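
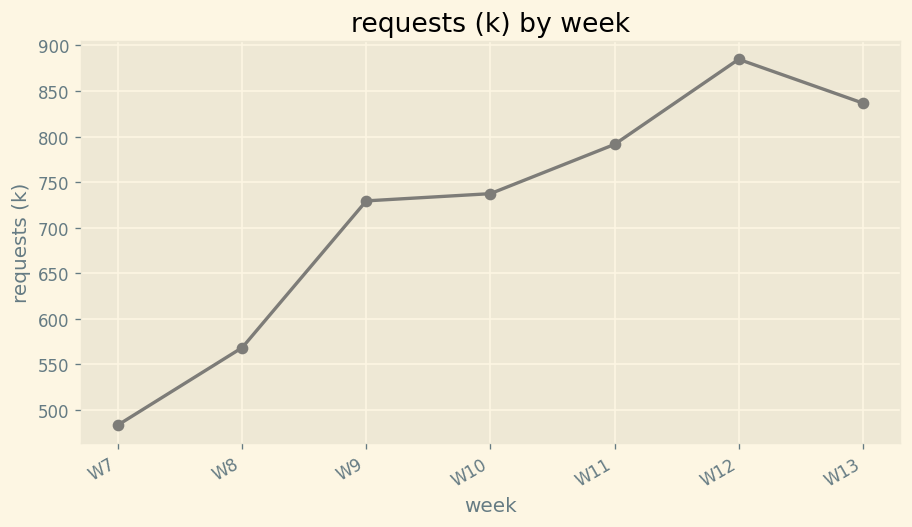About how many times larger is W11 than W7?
≈ 1.6×

W11 ≈ 800, W7 ≈ 500; 800/500 ≈ 1.6.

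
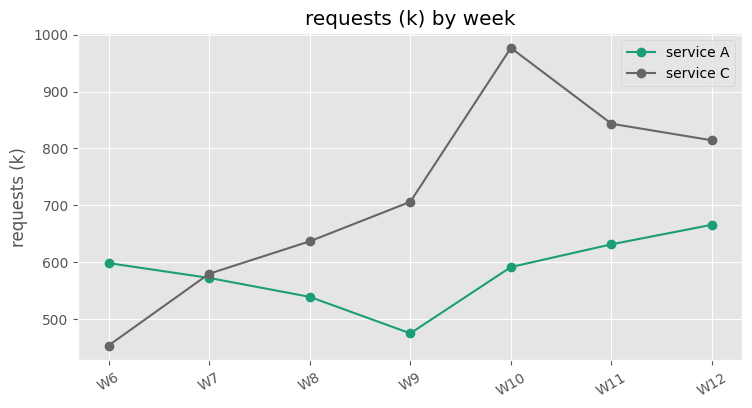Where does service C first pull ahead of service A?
W6: service C ≈ 450 vs service A ≈ 600 (not yet); W7: service C ≈ 600 vs service A ≈ 550 (first crossover).

W7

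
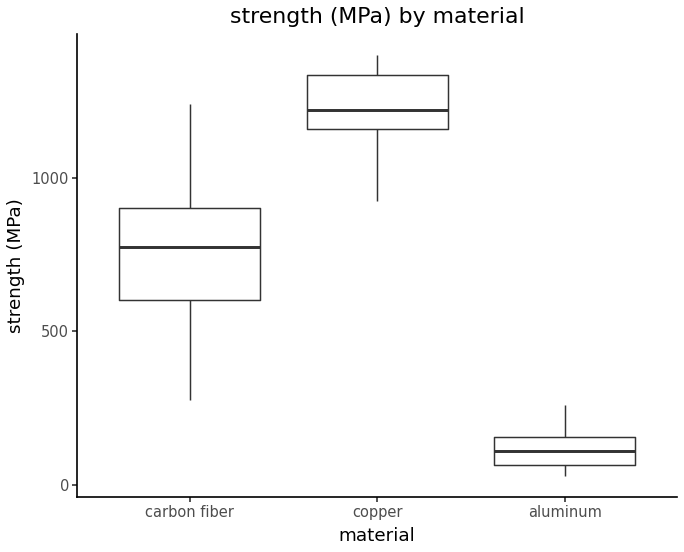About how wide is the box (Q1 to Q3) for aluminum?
Q3 ≈ 200, Q1 ≈ 100; IQR ≈ 100.

≈ 100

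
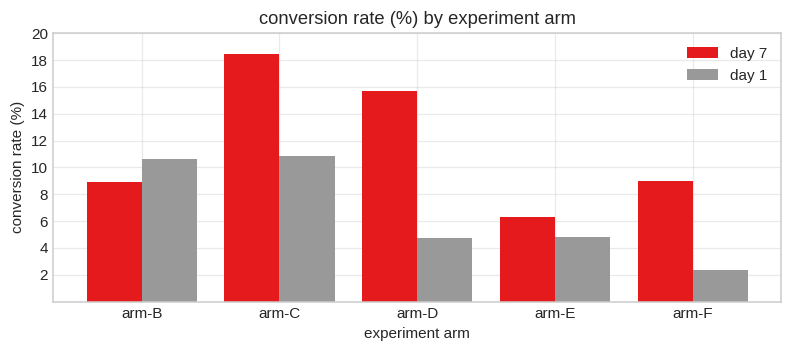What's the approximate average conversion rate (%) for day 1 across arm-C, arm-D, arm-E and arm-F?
(10 + 4 + 4 + 2) / 4 ≈ 5.

≈ 5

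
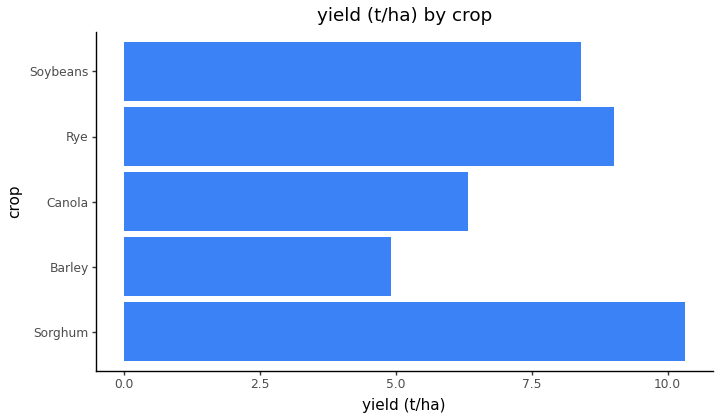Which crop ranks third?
Soybeans

Top 4: Sorghum ≈ 10, Rye ≈ 9, Soybeans ≈ 8, Canola ≈ 6.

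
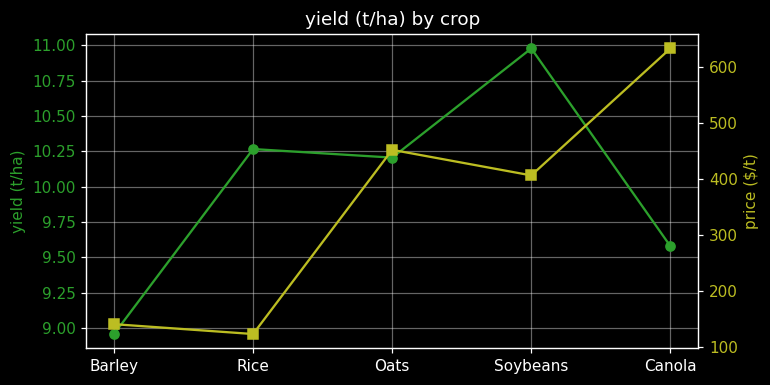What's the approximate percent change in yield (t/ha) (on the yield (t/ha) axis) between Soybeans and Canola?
≈ -12.7%

Soybeans ≈ 11.0, Canola ≈ 9.6; (9.6 − 11.0) / 11.0 ≈ -12.7%.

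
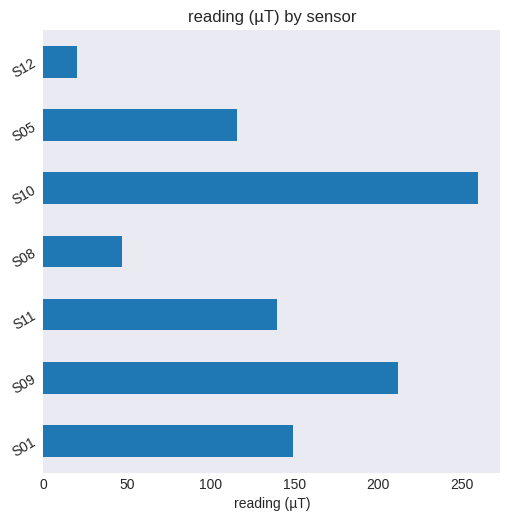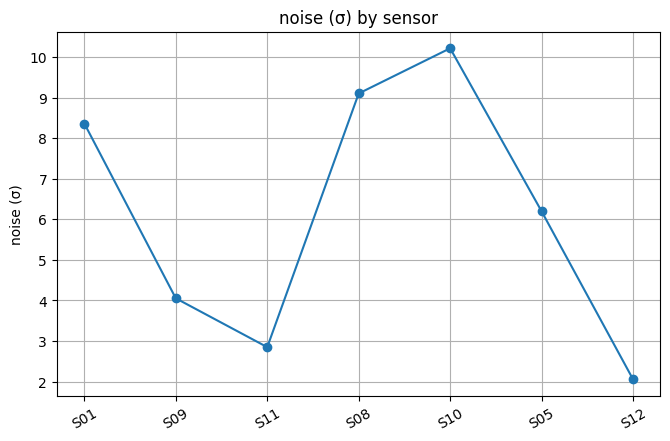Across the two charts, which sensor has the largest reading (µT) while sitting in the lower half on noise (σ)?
Chart 2 median noise (σ) ≈ 6; below-median sensors: S09, S11, S12. Among those, S09 has the highest reading (µT) (≈ 200).

S09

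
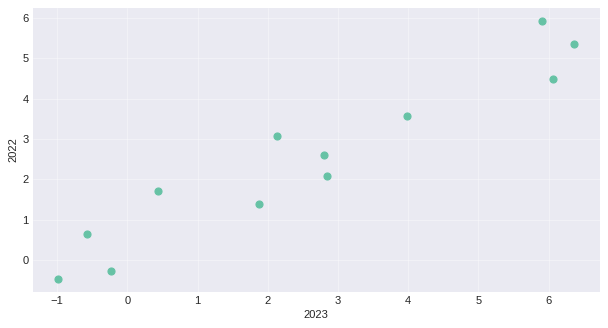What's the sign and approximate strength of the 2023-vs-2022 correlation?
positive, strong

Points are positively correlated; strong (|r| ≈ 1.0).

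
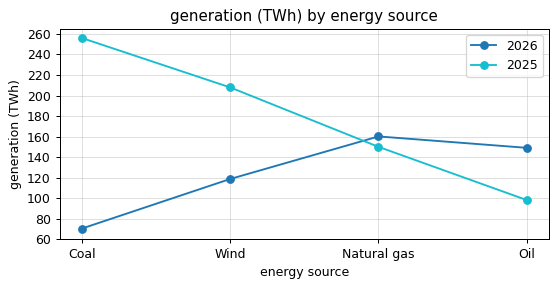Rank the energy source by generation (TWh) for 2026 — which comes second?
Top 3 for 2026: Natural gas ≈ 160, Oil ≈ 140, Wind ≈ 120.

Oil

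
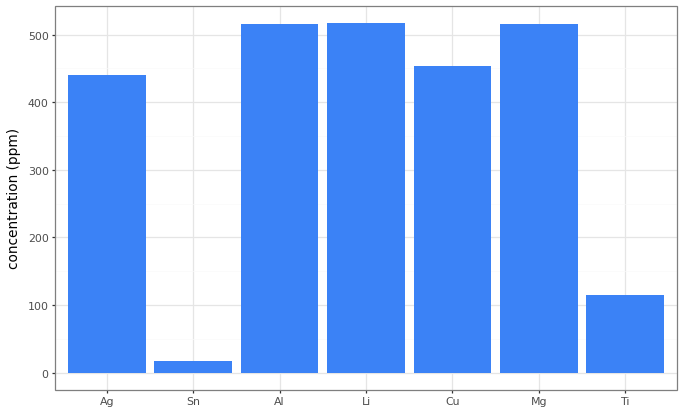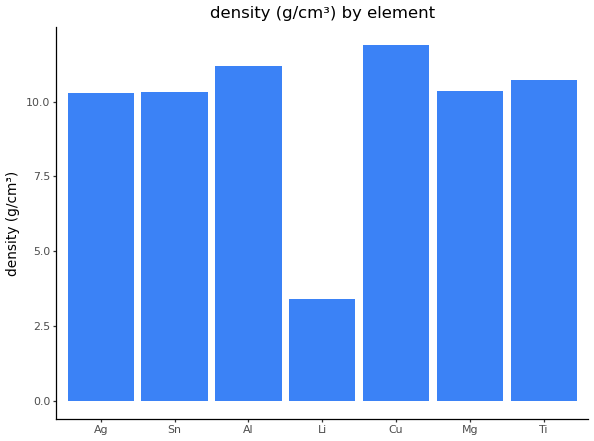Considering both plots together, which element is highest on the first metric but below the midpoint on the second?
Chart 2 median density (g/cm³) ≈ 10; below-median elements: Ag, Sn, Li. Among those, Li has the highest concentration (ppm) (≈ 500).

Li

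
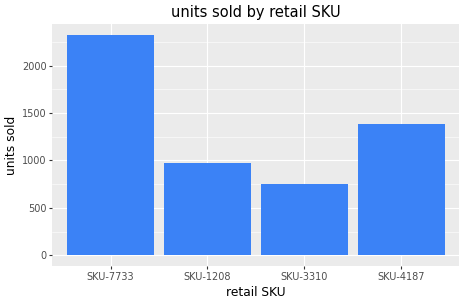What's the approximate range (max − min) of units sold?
≈ 1600

Max SKU-7733 ≈ 2400, min SKU-3310 ≈ 800; range ≈ 1600.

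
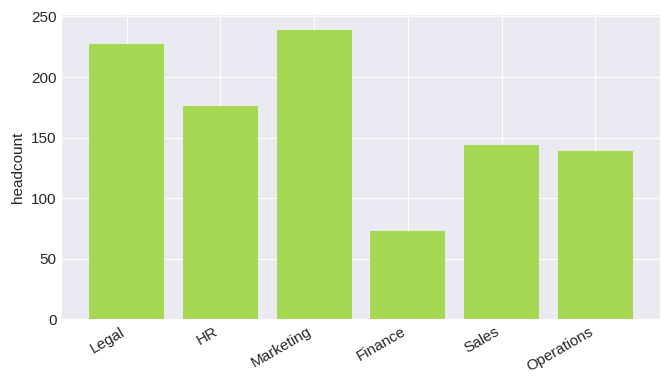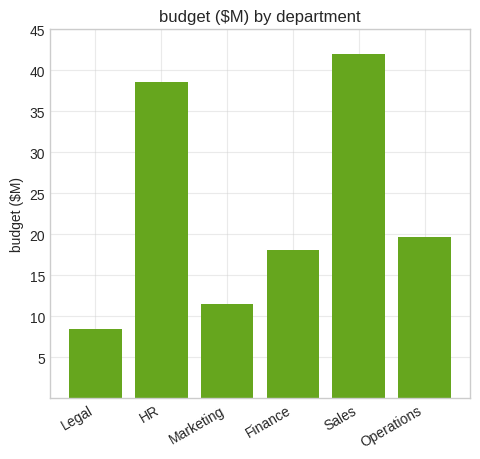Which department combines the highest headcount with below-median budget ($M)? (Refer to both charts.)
Marketing

Chart 2 median budget ($M) ≈ 20; below-median departments: Legal, Marketing, Finance. Among those, Marketing has the highest headcount (≈ 250).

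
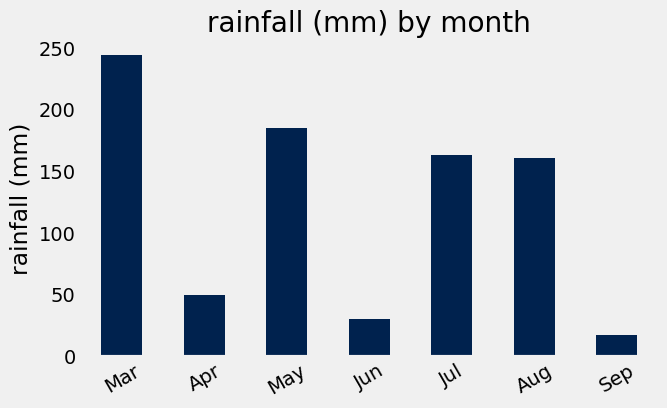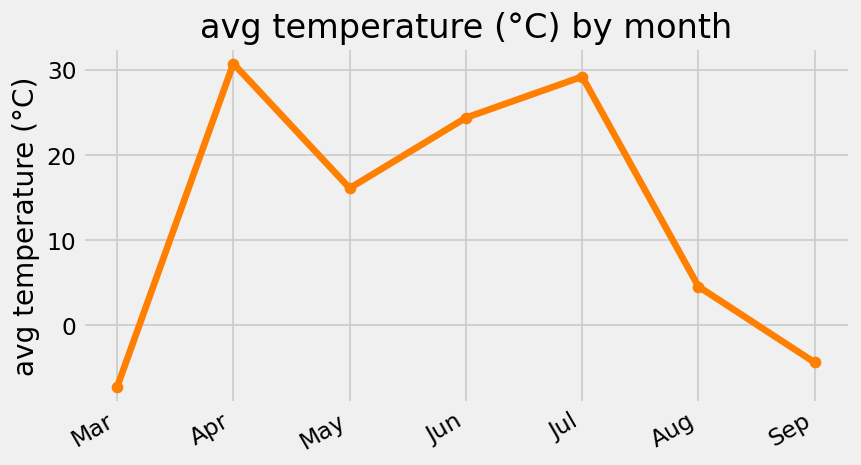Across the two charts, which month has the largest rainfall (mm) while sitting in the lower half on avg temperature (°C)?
Chart 2 median avg temperature (°C) ≈ 15; below-median months: Mar, Aug, Sep. Among those, Mar has the highest rainfall (mm) (≈ 250).

Mar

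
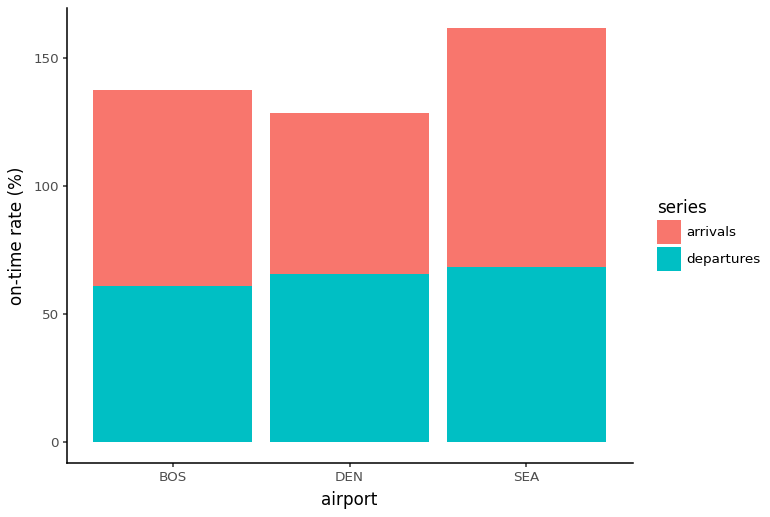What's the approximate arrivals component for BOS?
arrivals top ≈ 140, bottom ≈ 60; segment ≈ 80.

≈ 80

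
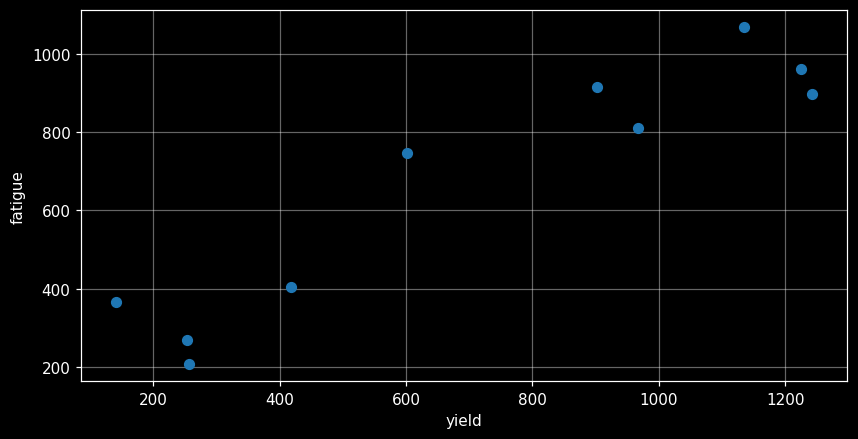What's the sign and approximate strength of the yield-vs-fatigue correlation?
positive, strong

Points are positively correlated; strong (|r| ≈ 0.9).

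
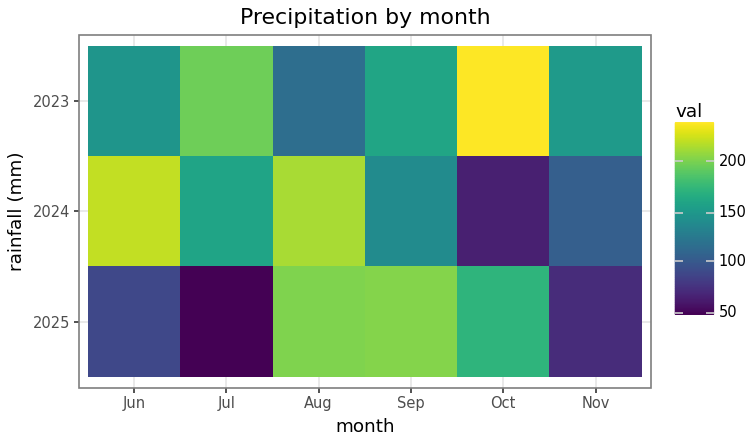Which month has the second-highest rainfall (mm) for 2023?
Top 3 for 2023: Oct ≈ 240, Jul ≈ 200, Sep ≈ 160.

Jul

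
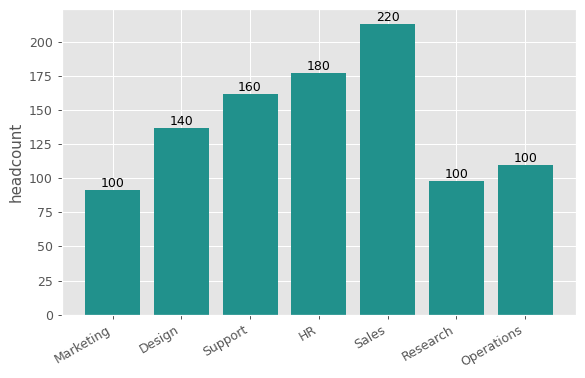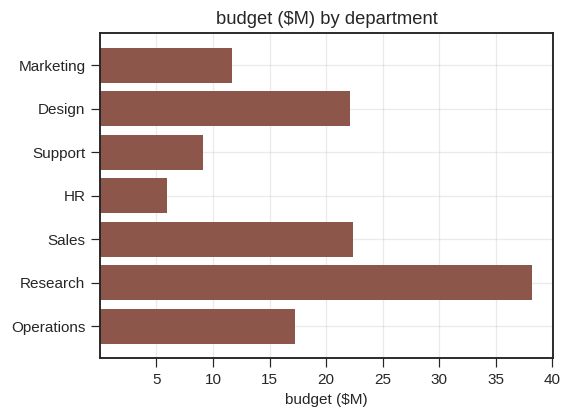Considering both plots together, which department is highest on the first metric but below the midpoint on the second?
Chart 2 median budget ($M) ≈ 15; below-median departments: Marketing, Support, HR. Among those, HR has the highest headcount (≈ 180).

HR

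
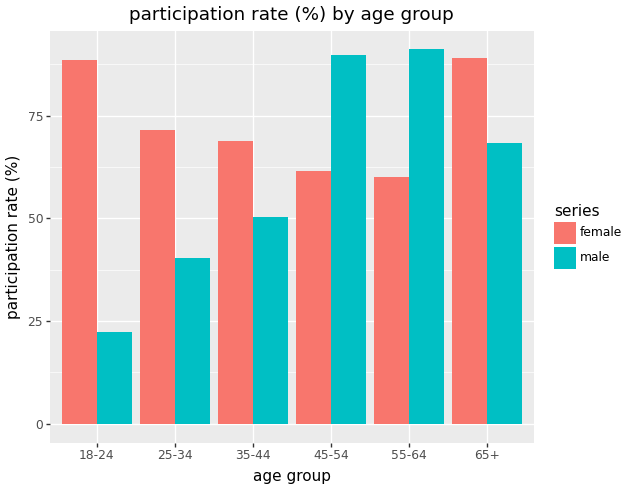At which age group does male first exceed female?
45-54

35-44: male ≈ 50 vs female ≈ 70 (not yet); 45-54: male ≈ 90 vs female ≈ 60 (first crossover).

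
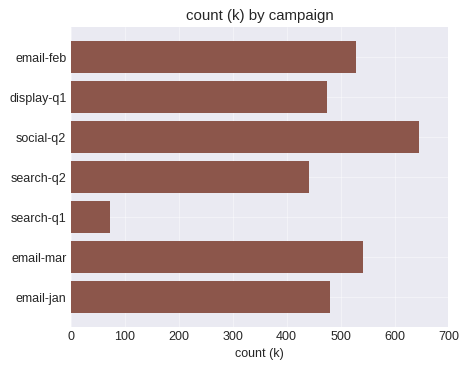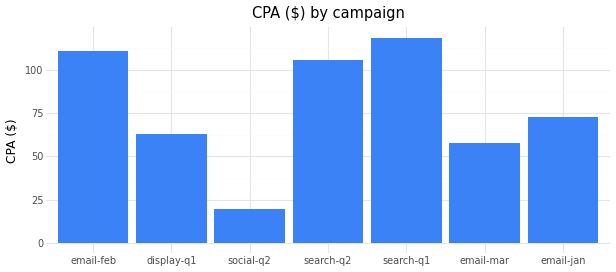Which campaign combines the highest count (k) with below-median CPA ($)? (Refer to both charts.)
social-q2

Chart 2 median CPA ($) ≈ 80; below-median campaigns: display-q1, social-q2, email-mar. Among those, social-q2 has the highest count (k) (≈ 600).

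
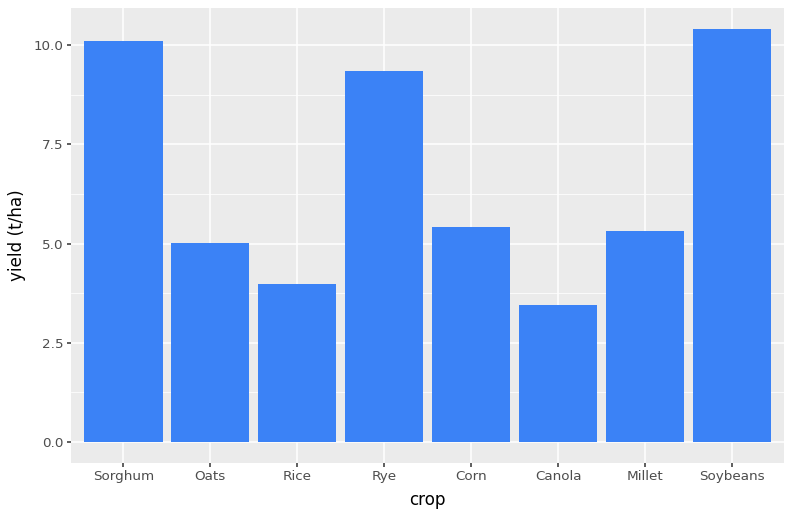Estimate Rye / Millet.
Rye ≈ 9, Millet ≈ 5; 9/5 ≈ 1.8.

≈ 1.8×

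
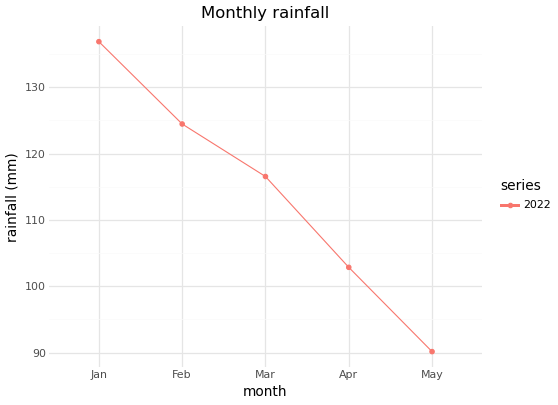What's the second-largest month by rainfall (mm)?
Feb

Top 3: Jan ≈ 135, Feb ≈ 125, Mar ≈ 115.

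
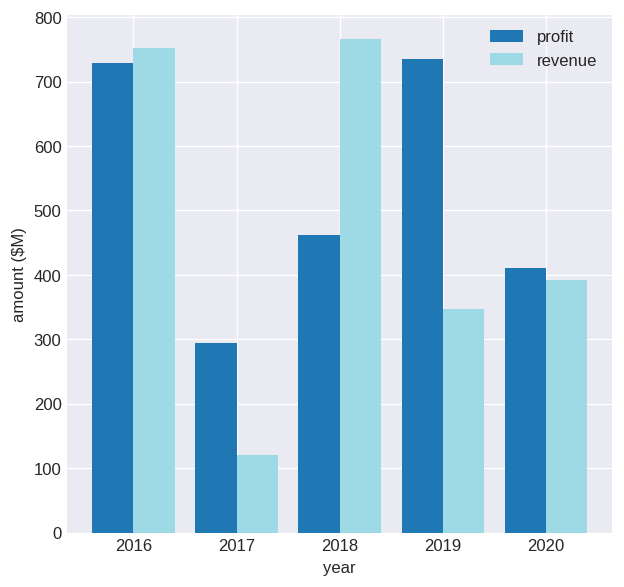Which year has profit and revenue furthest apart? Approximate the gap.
2019, ≈ 400 $M

2019: profit ≈ 700, revenue ≈ 300 → gap ≈ 400. Next-largest (2018) is only ≈ 300.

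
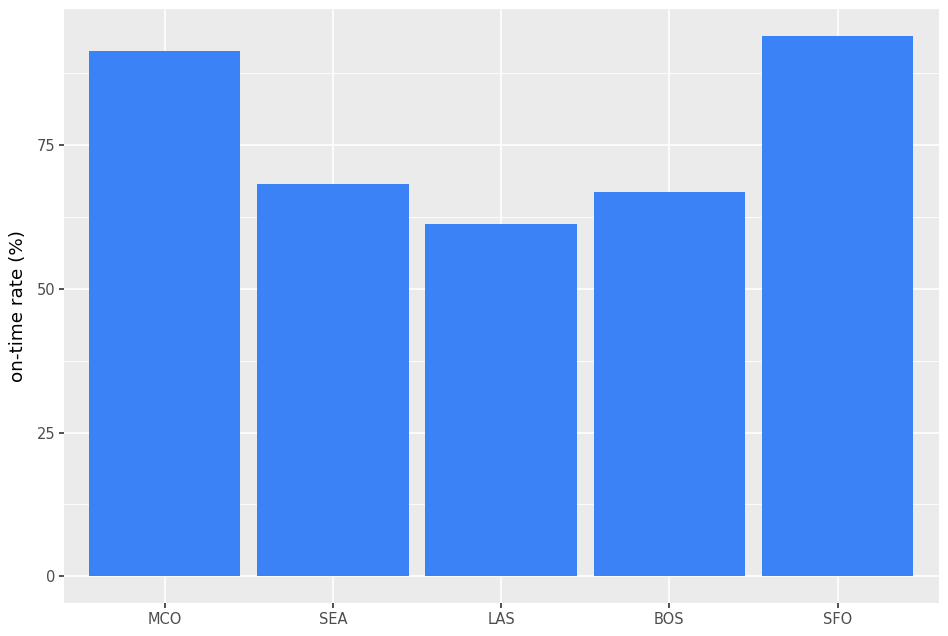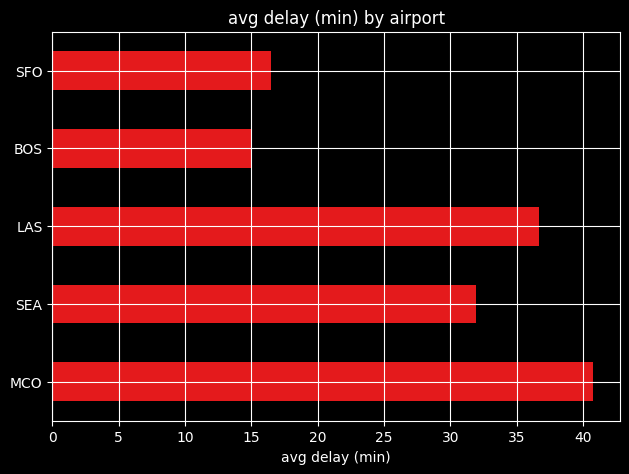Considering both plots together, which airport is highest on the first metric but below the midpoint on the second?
SFO

Chart 2 median avg delay (min) ≈ 30; below-median airports: BOS, SFO. Among those, SFO has the highest on-time rate (%) (≈ 90).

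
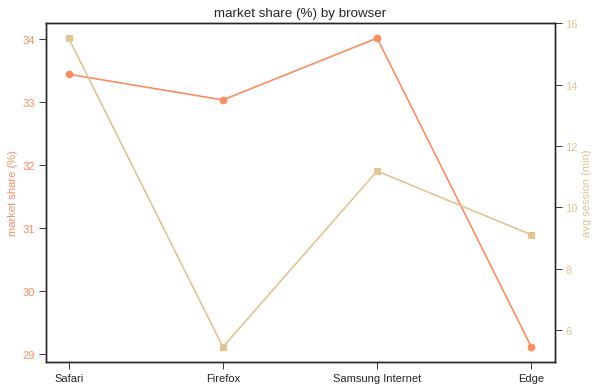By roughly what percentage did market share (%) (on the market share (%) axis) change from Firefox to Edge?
≈ -12.1%

Firefox ≈ 33.0, Edge ≈ 29.0; (29.0 − 33.0) / 33.0 ≈ -12.1%.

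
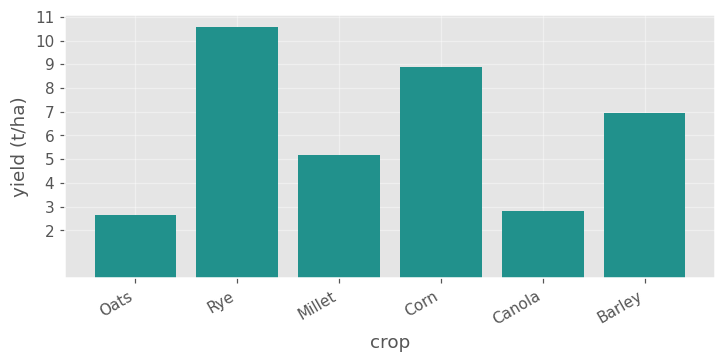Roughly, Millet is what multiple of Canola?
≈ 1.67×

Millet ≈ 5, Canola ≈ 3; 5/3 ≈ 1.67.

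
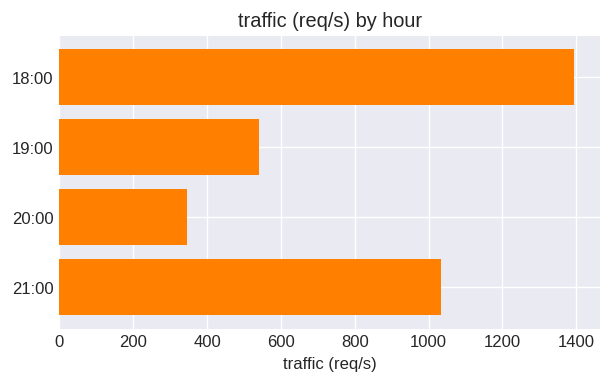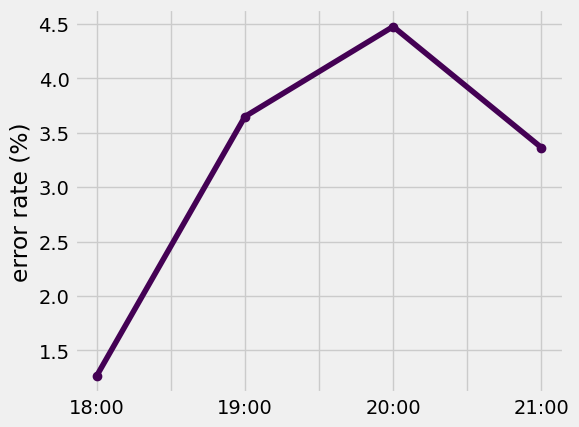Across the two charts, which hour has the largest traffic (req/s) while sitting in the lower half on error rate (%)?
Chart 2 median error rate (%) ≈ 3.5; below-median hours: 18:00, 21:00. Among those, 18:00 has the highest traffic (req/s) (≈ 1400).

18:00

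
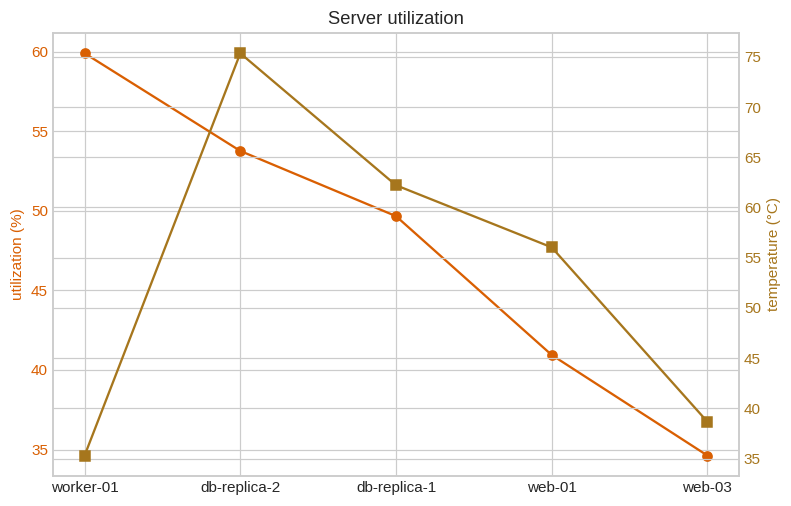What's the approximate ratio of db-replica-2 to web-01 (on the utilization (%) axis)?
db-replica-2 ≈ 55, web-01 ≈ 40; 55/40 ≈ 1.38.

≈ 1.38×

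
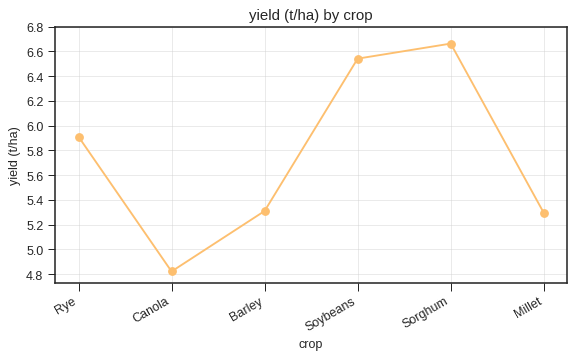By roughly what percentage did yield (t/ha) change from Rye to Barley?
≈ -10%

Rye ≈ 6.0, Barley ≈ 5.4; (5.4 − 6.0) / 6.0 ≈ -10%.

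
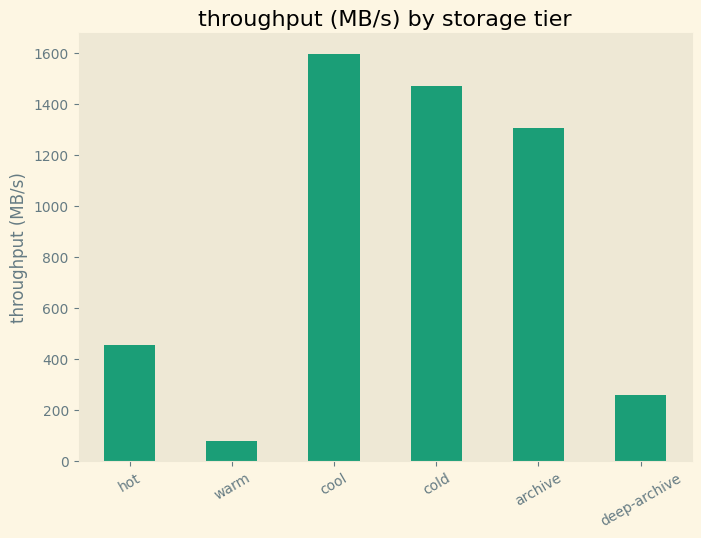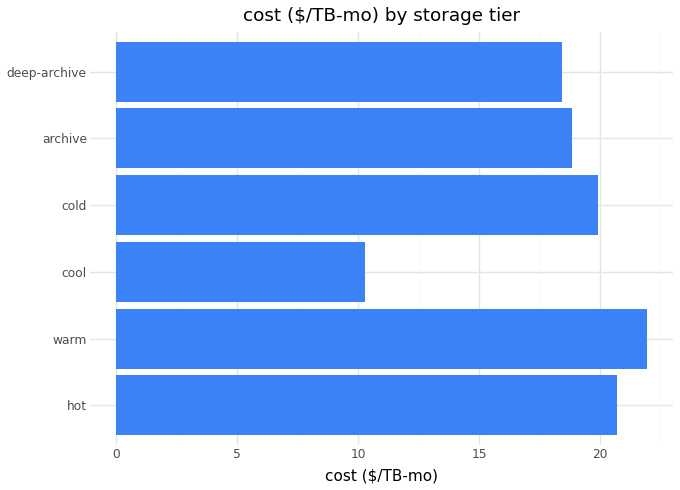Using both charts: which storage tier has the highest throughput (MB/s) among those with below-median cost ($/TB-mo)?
Chart 2 median cost ($/TB-mo) ≈ 20; below-median storage tiers: cool, archive, deep-archive. Among those, cool has the highest throughput (MB/s) (≈ 1600).

cool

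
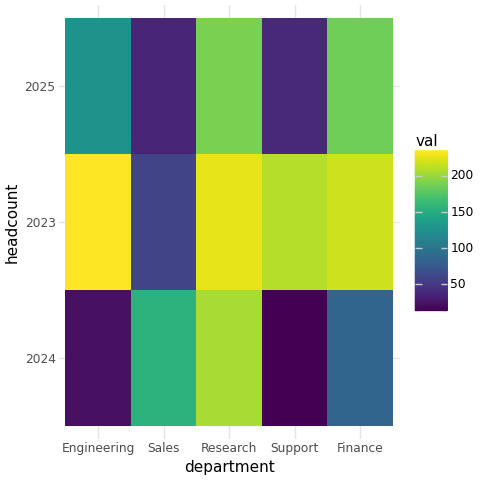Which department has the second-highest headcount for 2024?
Top 3 for 2024: Research ≈ 200, Sales ≈ 160, Finance ≈ 80.

Sales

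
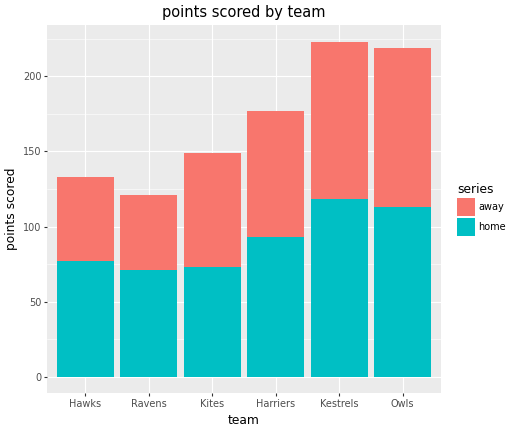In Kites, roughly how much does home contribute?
≈ 80

home top ≈ 80, bottom ≈ 0; segment ≈ 80.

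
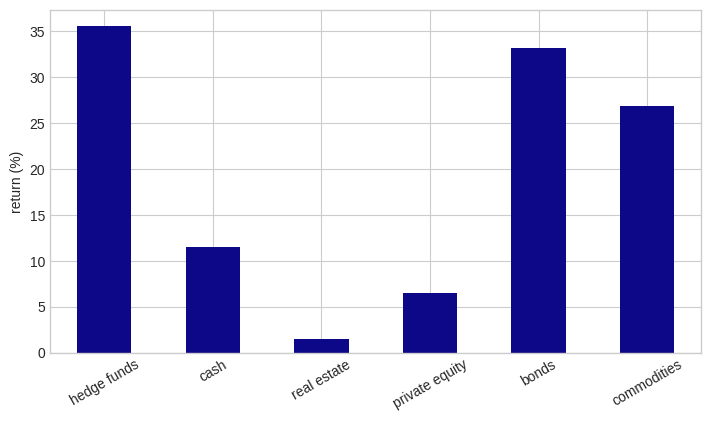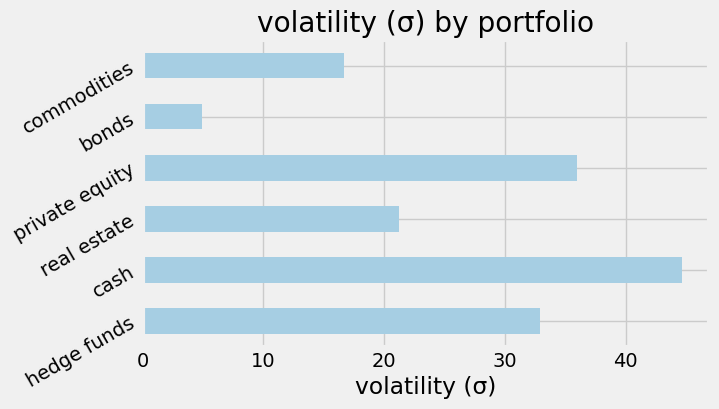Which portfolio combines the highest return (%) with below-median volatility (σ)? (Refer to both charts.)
bonds

Chart 2 median volatility (σ) ≈ 25; below-median portfolios: real estate, bonds, commodities. Among those, bonds has the highest return (%) (≈ 35).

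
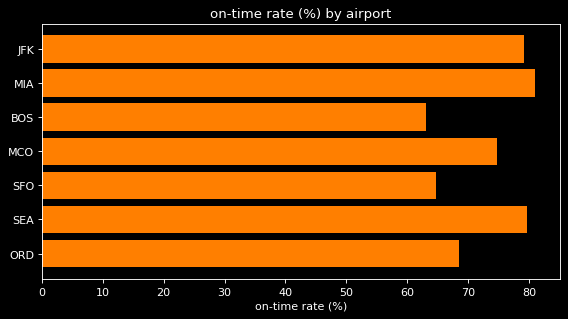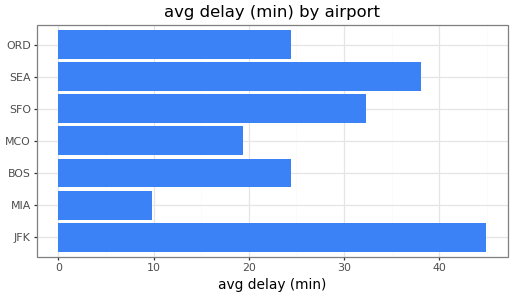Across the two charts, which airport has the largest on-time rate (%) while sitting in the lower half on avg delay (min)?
Chart 2 median avg delay (min) ≈ 25; below-median airports: MIA, BOS, MCO. Among those, MIA has the highest on-time rate (%) (≈ 80).

MIA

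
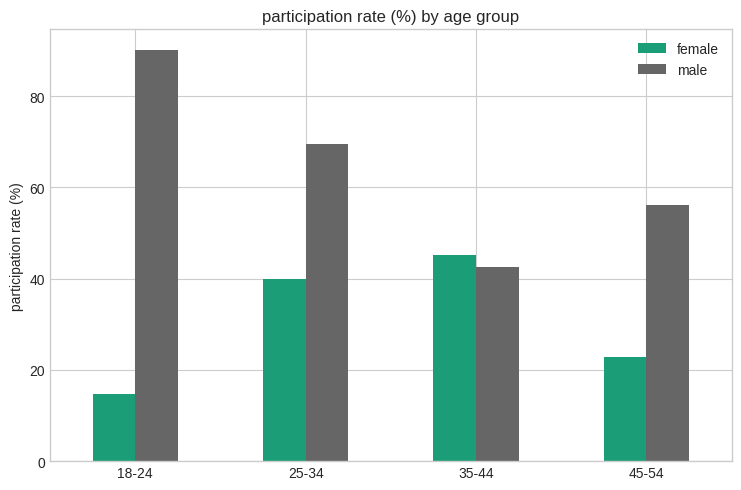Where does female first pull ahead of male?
35-44

25-34: female ≈ 40 vs male ≈ 70 (not yet); 35-44: female ≈ 50 vs male ≈ 40 (first crossover).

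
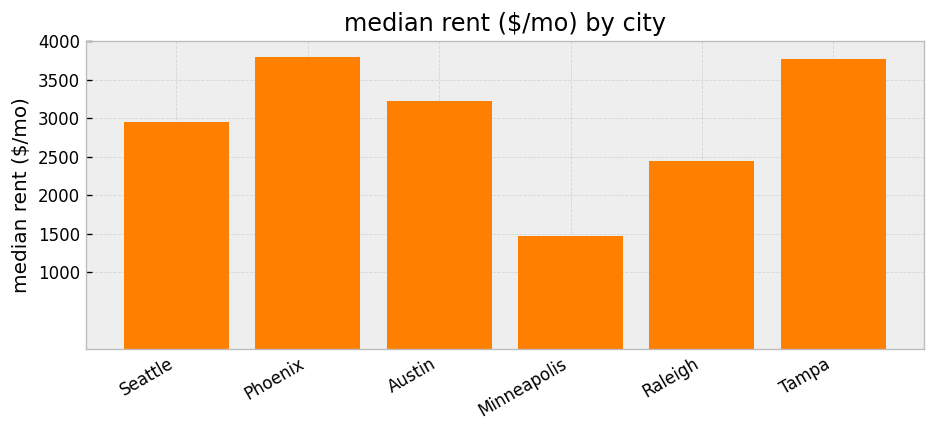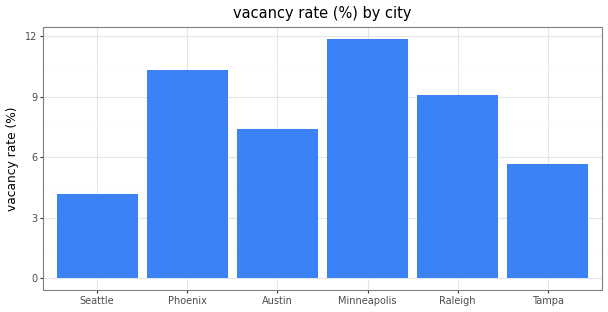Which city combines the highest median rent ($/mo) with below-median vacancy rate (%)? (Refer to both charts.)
Tampa

Chart 2 median vacancy rate (%) ≈ 8; below-median cities: Seattle, Austin, Tampa. Among those, Tampa has the highest median rent ($/mo) (≈ 4000).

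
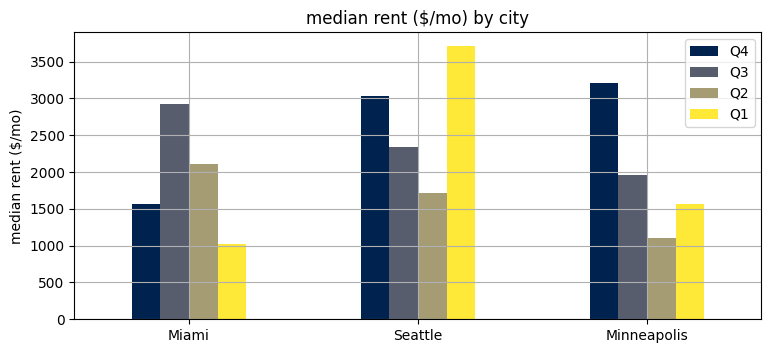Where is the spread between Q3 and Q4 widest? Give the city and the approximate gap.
Miami, ≈ 1500 $/mo

Miami: Q3 ≈ 3000, Q4 ≈ 1500 → gap ≈ 1500. Next-largest (Minneapolis) is only ≈ 1000.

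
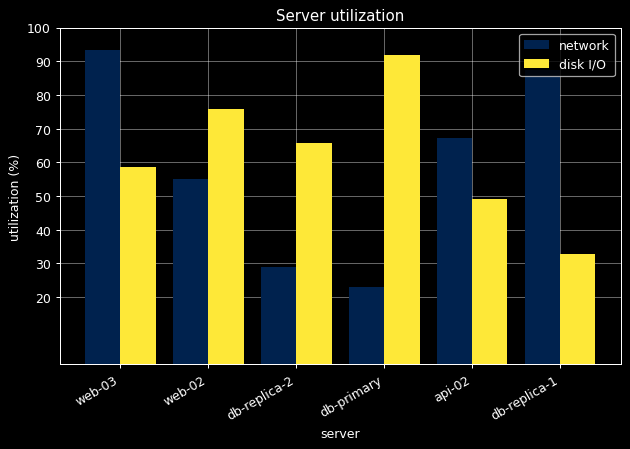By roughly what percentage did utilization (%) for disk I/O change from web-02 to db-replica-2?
≈ -12.5%

web-02 ≈ 80, db-replica-2 ≈ 70; (70 − 80) / 80 ≈ -12.5%.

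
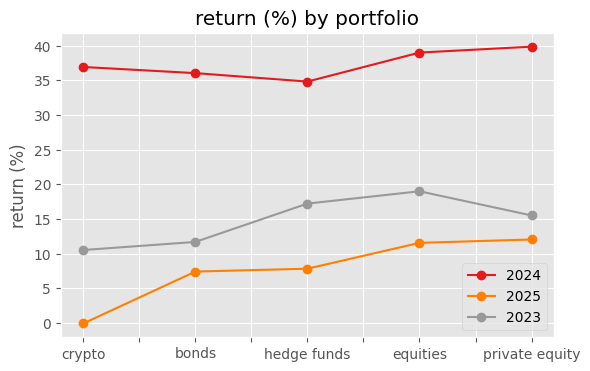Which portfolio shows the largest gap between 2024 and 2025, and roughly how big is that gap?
crypto: 2024 ≈ 35, 2025 ≈ 0 → gap ≈ 35. Next-largest (bonds) is only ≈ 30.

crypto, ≈ 35 %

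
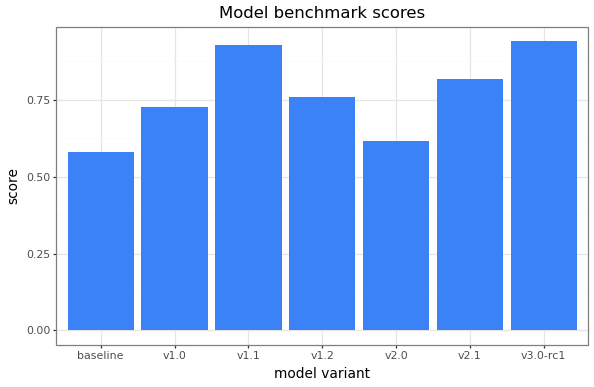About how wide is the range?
Max v3.0-rc1 ≈ 0.9, min baseline ≈ 0.6; range ≈ 0.3.

≈ 0.3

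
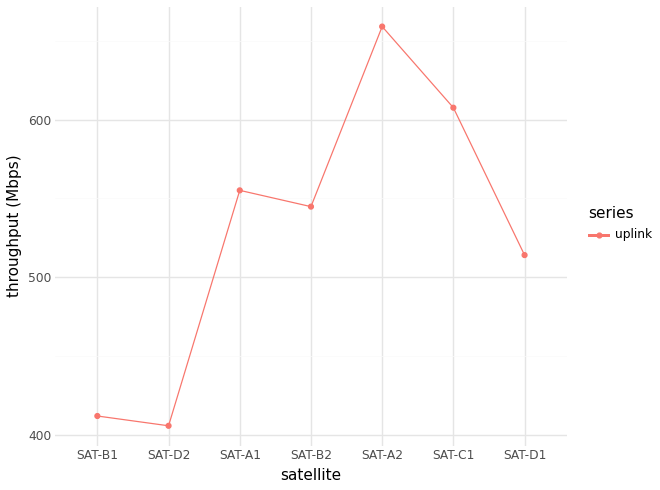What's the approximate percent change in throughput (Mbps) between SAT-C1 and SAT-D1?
SAT-C1 ≈ 600, SAT-D1 ≈ 525; (525 − 600) / 600 ≈ -12.5%.

≈ -12.5%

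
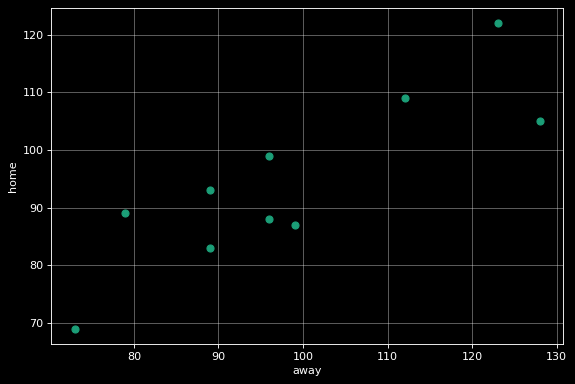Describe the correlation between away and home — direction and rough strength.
Points are positively correlated; strong (|r| ≈ 0.9).

positive, strong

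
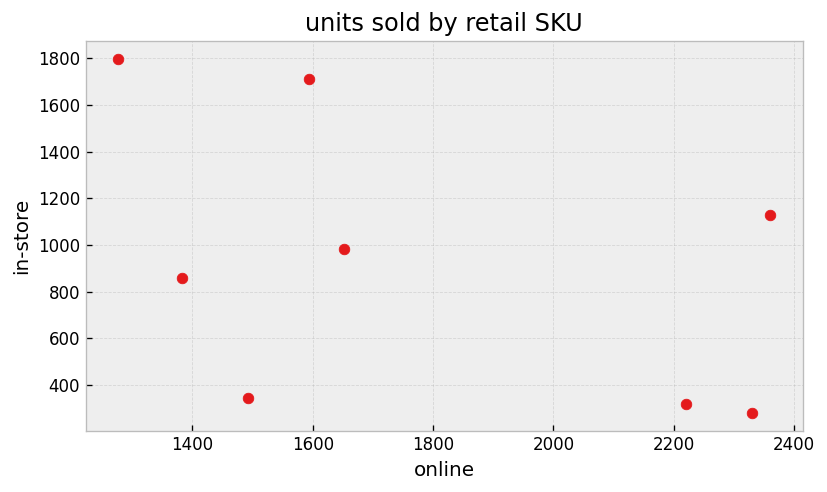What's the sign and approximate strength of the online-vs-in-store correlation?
negative, moderate

Points are negatively correlated; moderate (|r| ≈ 0.5).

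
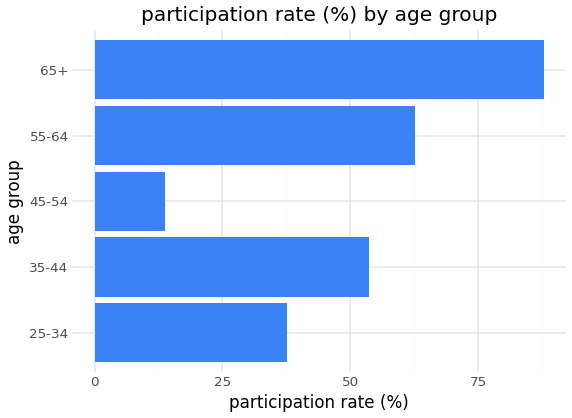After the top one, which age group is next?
55-64

Top 3: 65+ ≈ 90, 55-64 ≈ 60, 35-44 ≈ 50.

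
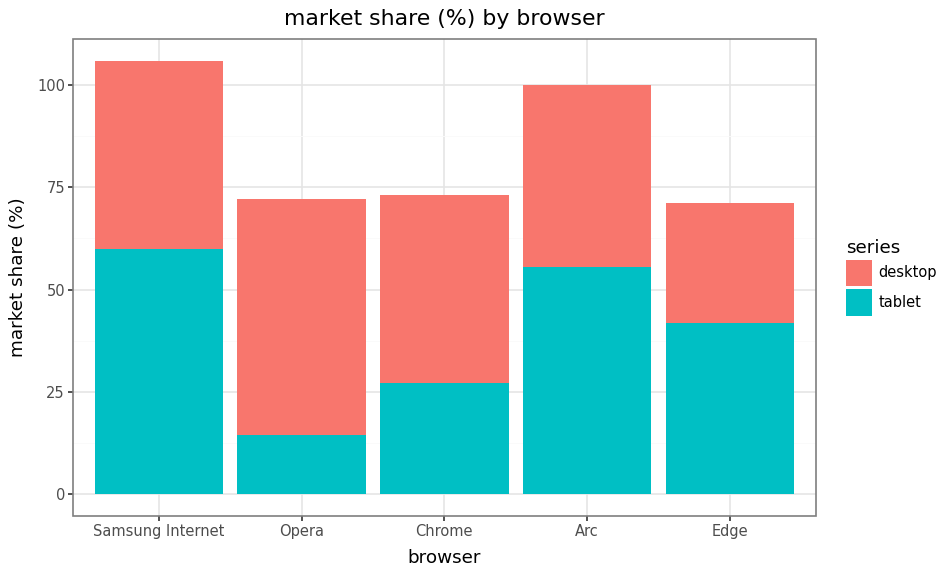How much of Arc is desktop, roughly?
≈ 40

desktop top ≈ 100, bottom ≈ 60; segment ≈ 40.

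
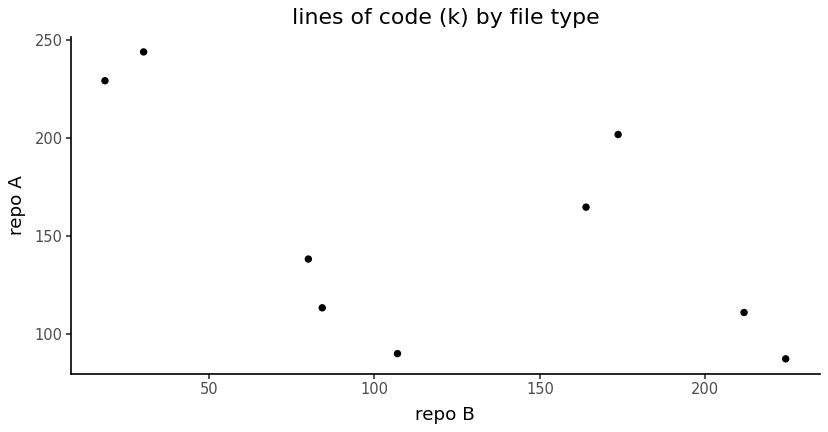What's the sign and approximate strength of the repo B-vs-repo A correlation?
negative, moderate

Points are negatively correlated; moderate (|r| ≈ 0.6).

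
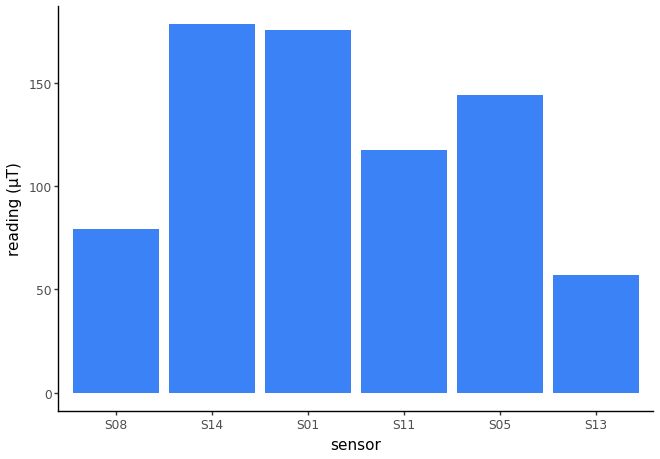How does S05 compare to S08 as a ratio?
S05 ≈ 140, S08 ≈ 80; 140/80 ≈ 1.75.

≈ 1.75×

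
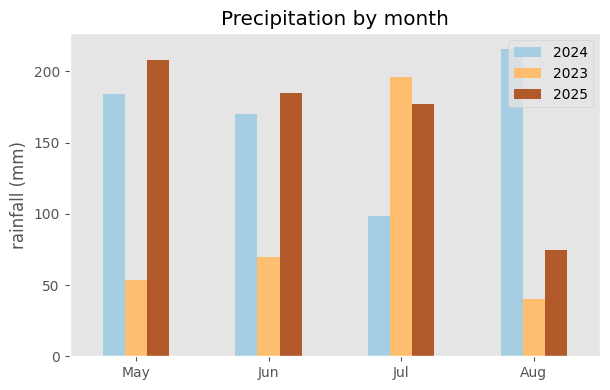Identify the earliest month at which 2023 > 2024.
Jun: 2023 ≈ 60 vs 2024 ≈ 180 (not yet); Jul: 2023 ≈ 200 vs 2024 ≈ 100 (first crossover).

Jul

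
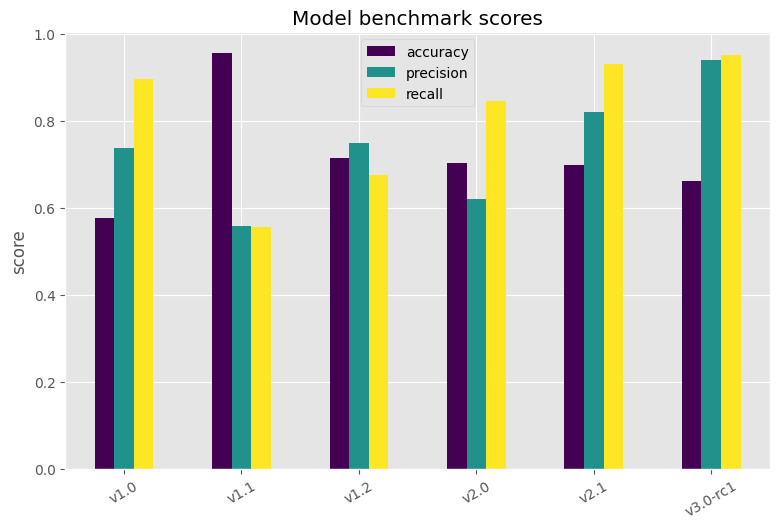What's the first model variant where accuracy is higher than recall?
v1.1

v1.0: accuracy ≈ 0.6 vs recall ≈ 0.9 (not yet); v1.1: accuracy ≈ 1.0 vs recall ≈ 0.6 (first crossover).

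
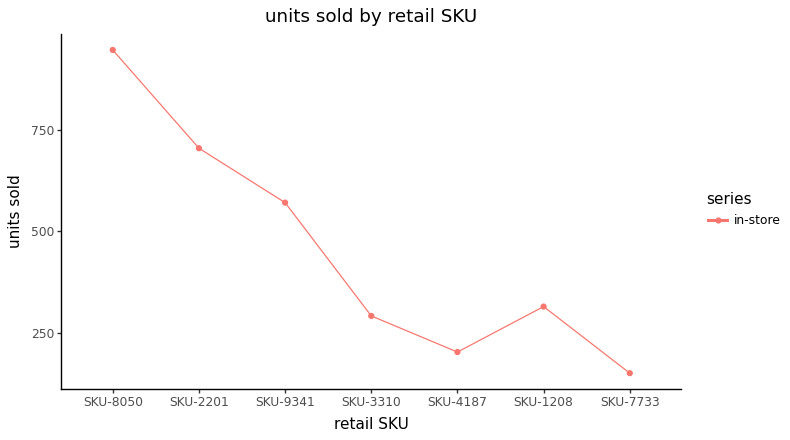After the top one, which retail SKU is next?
SKU-2201

Top 3: SKU-8050 ≈ 900, SKU-2201 ≈ 700, SKU-9341 ≈ 600.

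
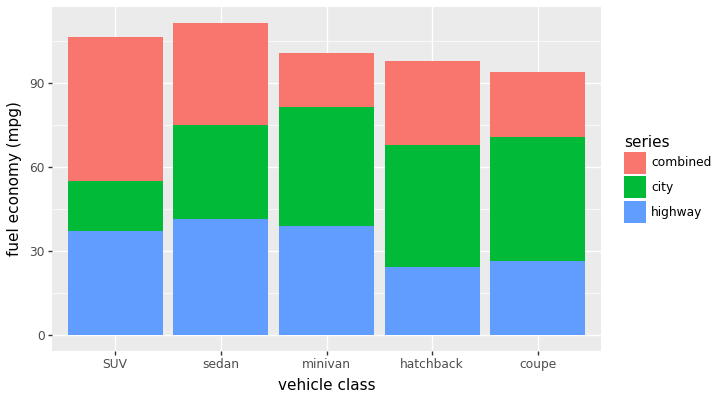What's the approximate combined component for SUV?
≈ 50

combined top ≈ 110, bottom ≈ 60; segment ≈ 50.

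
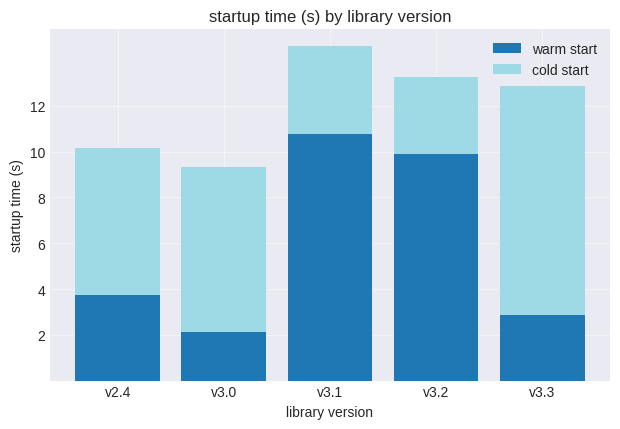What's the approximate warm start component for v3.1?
≈ 10

warm start top ≈ 10, bottom ≈ 0; segment ≈ 10.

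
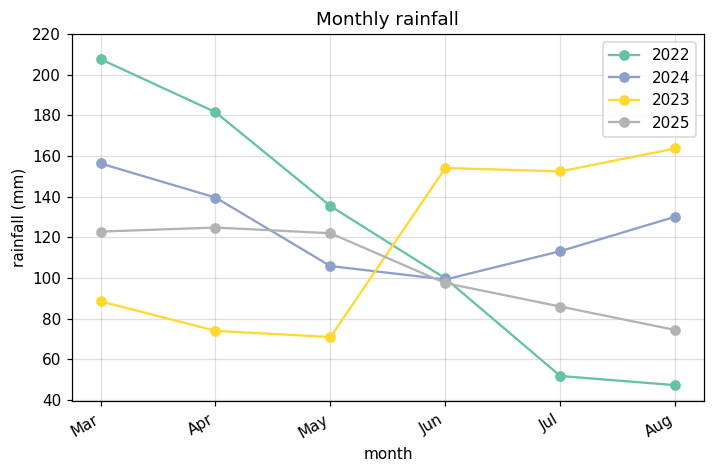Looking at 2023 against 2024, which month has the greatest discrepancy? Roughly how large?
Mar: 2023 ≈ 80, 2024 ≈ 160 → gap ≈ 80. Next-largest (Apr) is only ≈ 60.

Mar, ≈ 80 mm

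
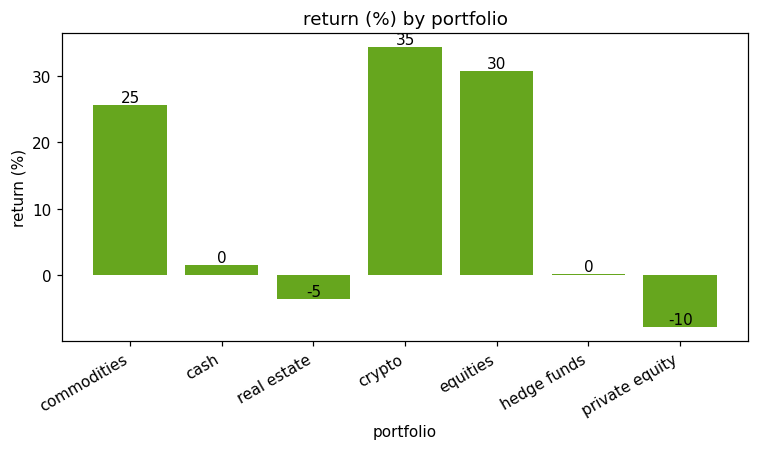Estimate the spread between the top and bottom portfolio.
Max crypto ≈ 35, min private equity ≈ -10; range ≈ 45.

≈ 45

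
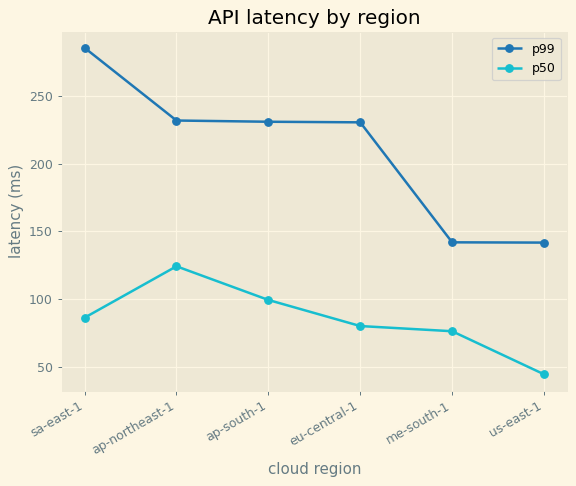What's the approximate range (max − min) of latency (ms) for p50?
Max ap-northeast-1 ≈ 125, min us-east-1 ≈ 50; range ≈ 75.

≈ 75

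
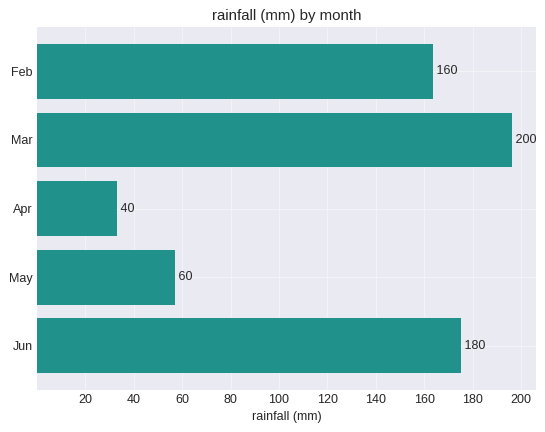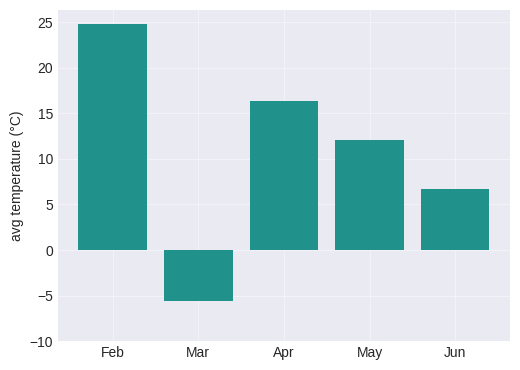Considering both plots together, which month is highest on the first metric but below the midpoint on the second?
Chart 2 median avg temperature (°C) ≈ 10; below-median months: Mar, Jun. Among those, Mar has the highest rainfall (mm) (≈ 200).

Mar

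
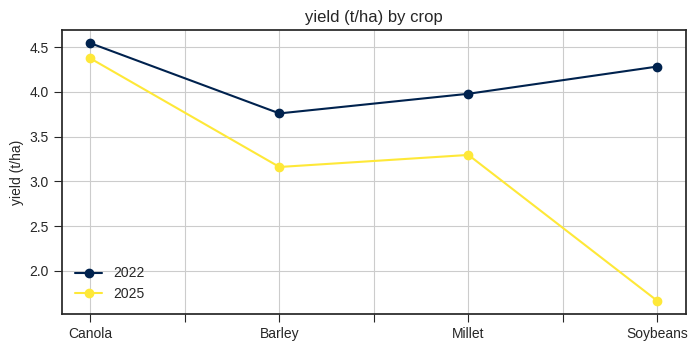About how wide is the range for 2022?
Max Canola ≈ 4.5, min Barley ≈ 4.0; range ≈ 0.5.

≈ 0.5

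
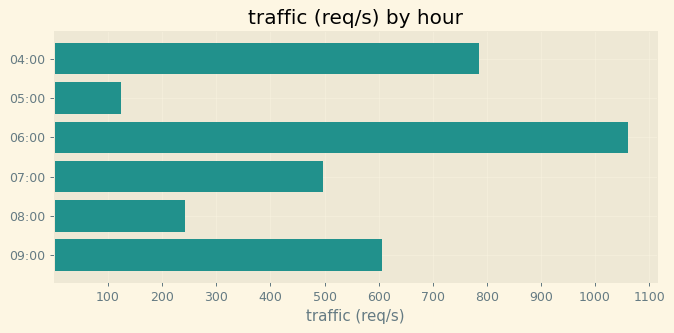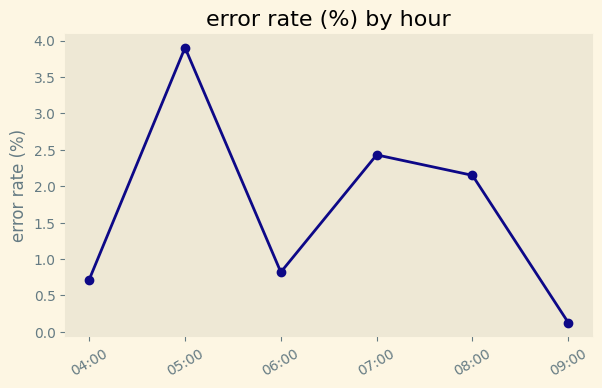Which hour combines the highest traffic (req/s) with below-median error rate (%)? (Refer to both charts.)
Chart 2 median error rate (%) ≈ 1.5; below-median hours: 04:00, 06:00, 09:00. Among those, 06:00 has the highest traffic (req/s) (≈ 1100).

06:00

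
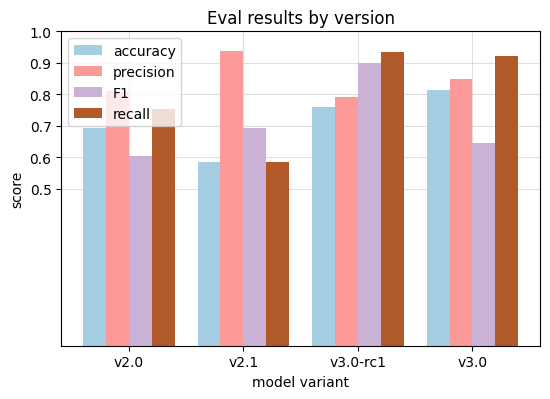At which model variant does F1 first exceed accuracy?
v2.1

v2.0: F1 ≈ 0.6 vs accuracy ≈ 0.7 (not yet); v2.1: F1 ≈ 0.7 vs accuracy ≈ 0.6 (first crossover).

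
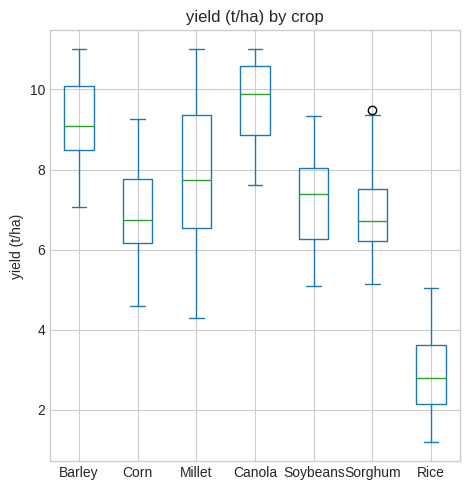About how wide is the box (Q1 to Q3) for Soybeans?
Q3 ≈ 8, Q1 ≈ 6; IQR ≈ 2.

≈ 2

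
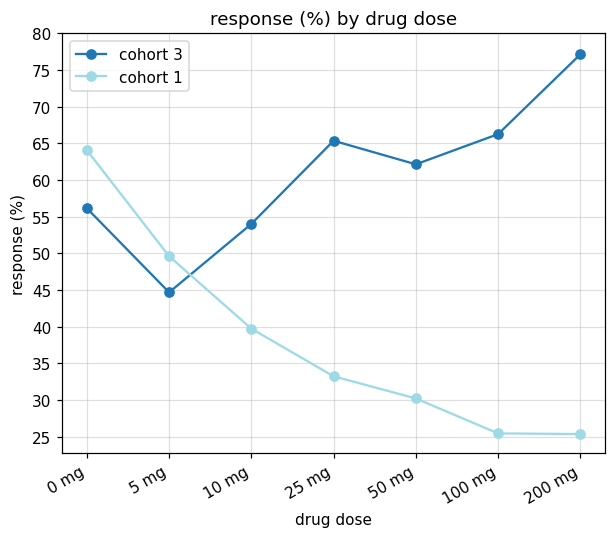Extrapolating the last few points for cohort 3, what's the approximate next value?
Last three: 60, 65, 75 → slope ≈ 7.5/step → next ≈ 82.5.

≈ 82.5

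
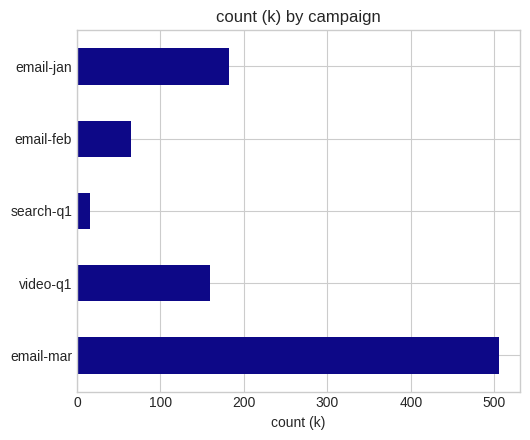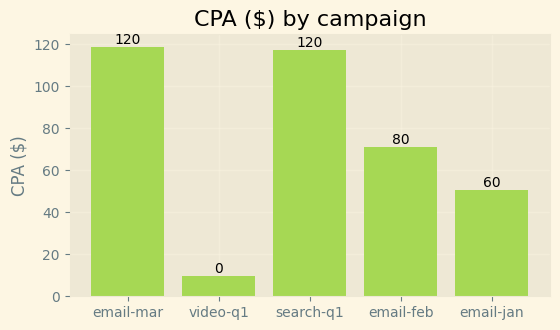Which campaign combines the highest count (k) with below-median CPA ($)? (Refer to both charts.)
email-jan

Chart 2 median CPA ($) ≈ 80; below-median campaigns: video-q1, email-jan. Among those, email-jan has the highest count (k) (≈ 200).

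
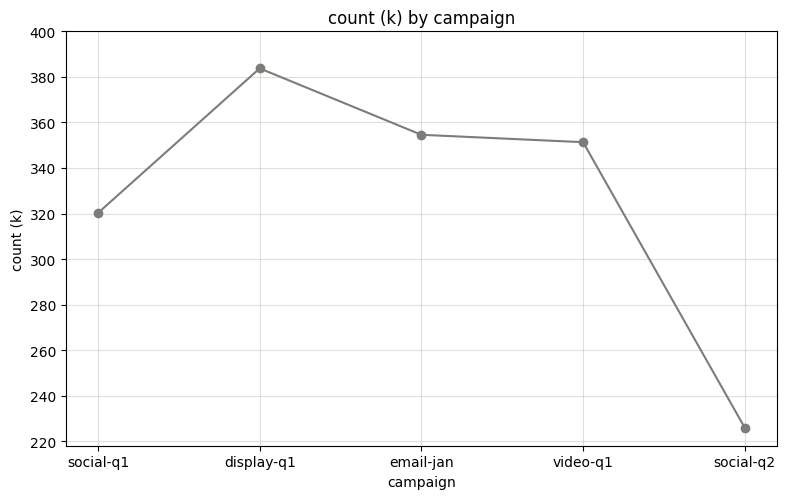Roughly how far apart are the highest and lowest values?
Max display-q1 ≈ 380, min social-q2 ≈ 220; range ≈ 160.

≈ 160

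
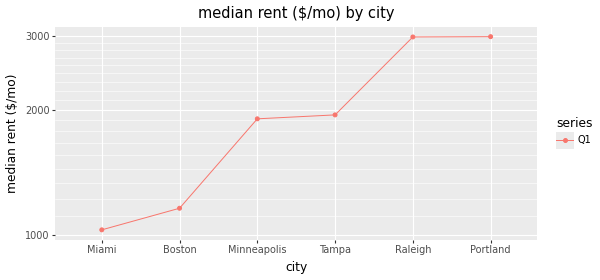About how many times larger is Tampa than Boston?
Tampa ≈ 2000, Boston ≈ 1200; 2000/1200 ≈ 1.67.

≈ 1.67×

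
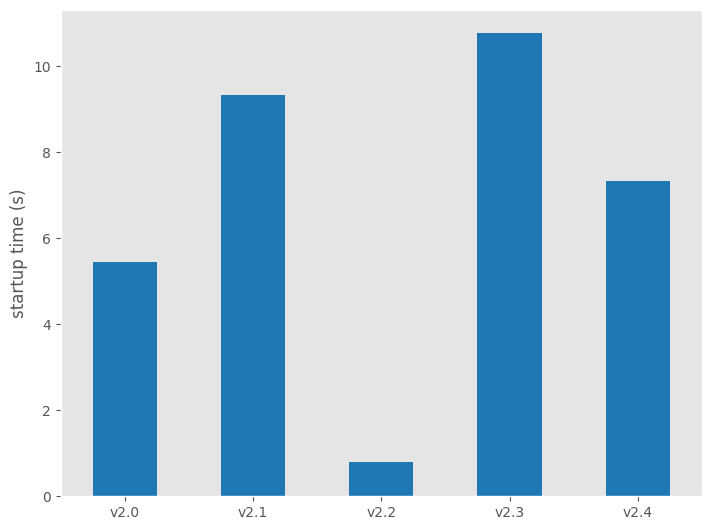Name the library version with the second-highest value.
Top 3: v2.3 ≈ 11, v2.1 ≈ 9, v2.4 ≈ 7.

v2.1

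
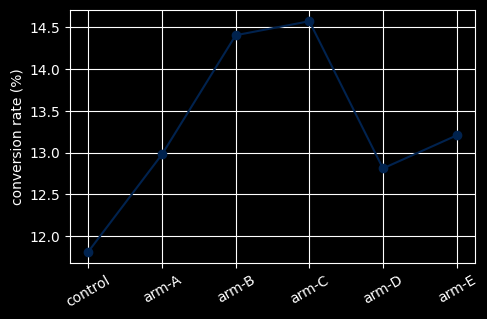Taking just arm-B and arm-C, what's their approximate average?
≈ 14.5

(14.5 + 14.5) / 2 ≈ 14.5.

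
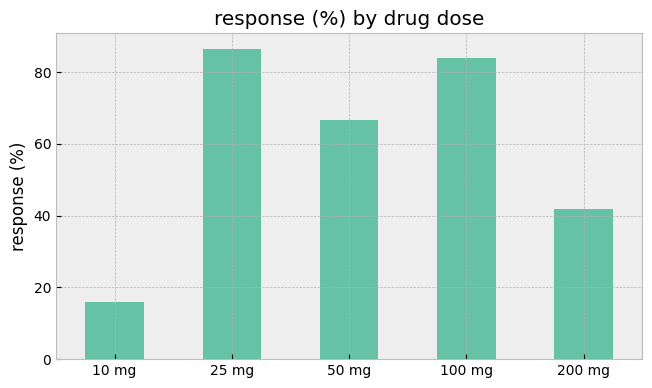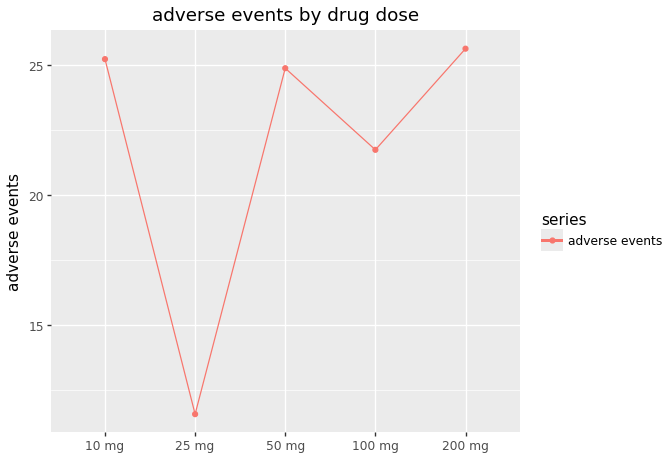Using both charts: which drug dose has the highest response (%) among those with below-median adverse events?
Chart 2 median adverse events ≈ 25; below-median drug doses: 25 mg, 100 mg. Among those, 25 mg has the highest response (%) (≈ 90).

25 mg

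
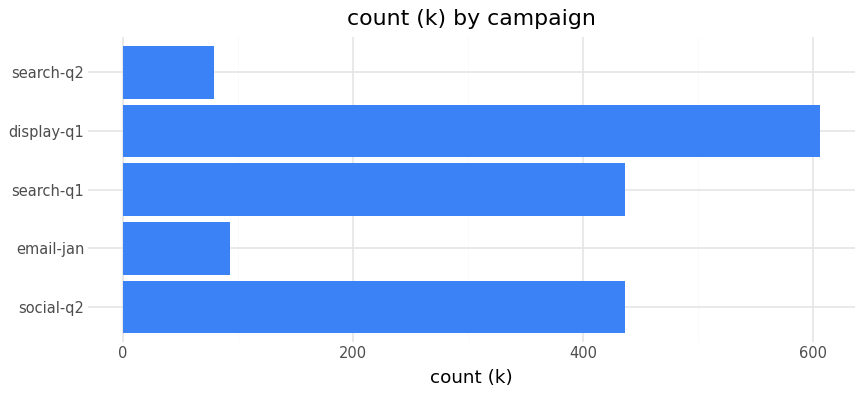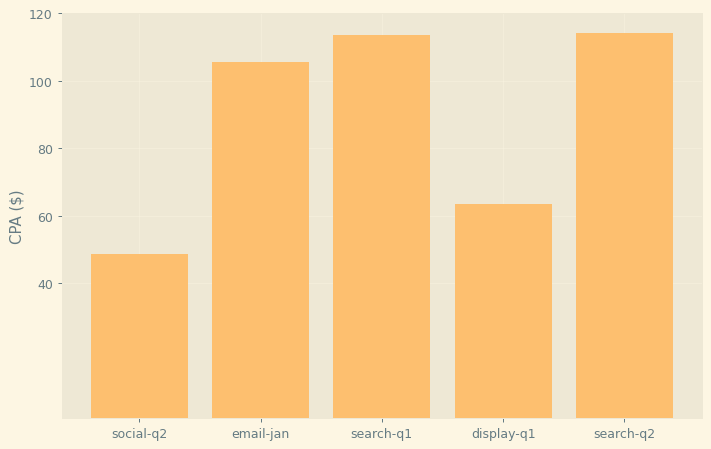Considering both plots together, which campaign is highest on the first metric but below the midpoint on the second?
display-q1

Chart 2 median CPA ($) ≈ 100; below-median campaigns: social-q2, display-q1. Among those, display-q1 has the highest count (k) (≈ 600).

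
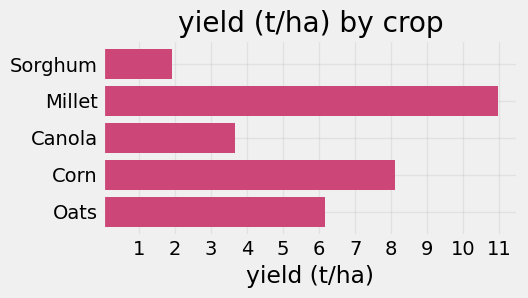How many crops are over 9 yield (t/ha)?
1

Above 9: Millet.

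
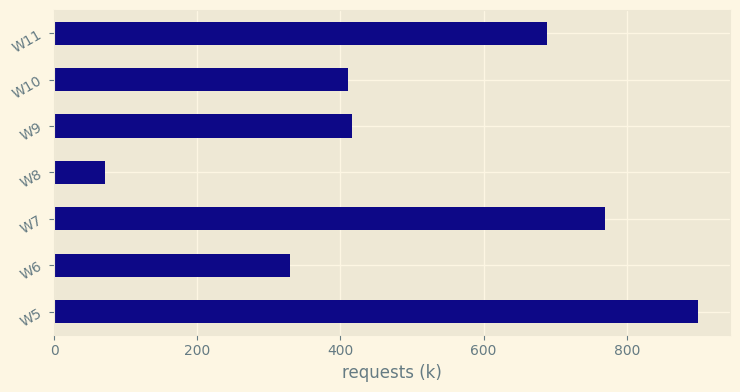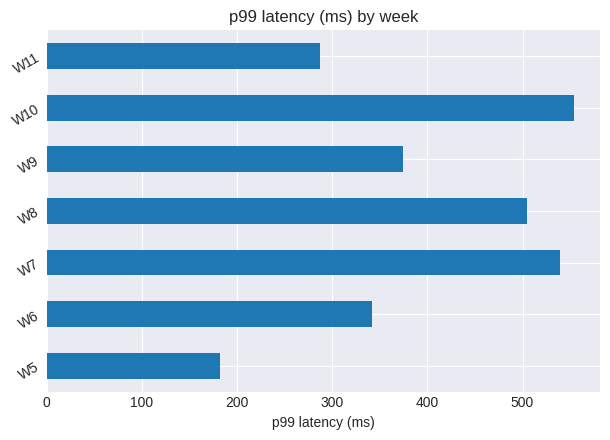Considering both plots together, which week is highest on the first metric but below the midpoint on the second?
Chart 2 median p99 latency (ms) ≈ 400; below-median weeks: W5, W6, W11. Among those, W5 has the highest requests (k) (≈ 900).

W5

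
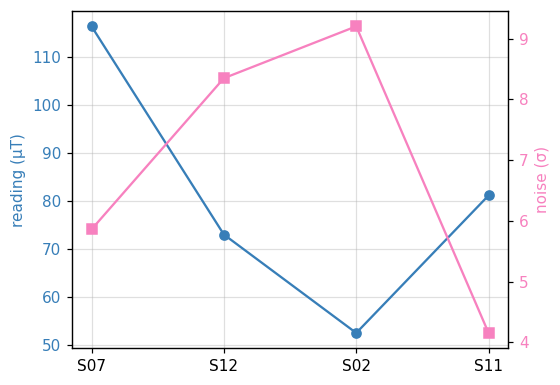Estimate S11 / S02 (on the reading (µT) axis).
S11 ≈ 80, S02 ≈ 50; 80/50 ≈ 1.6.

≈ 1.6×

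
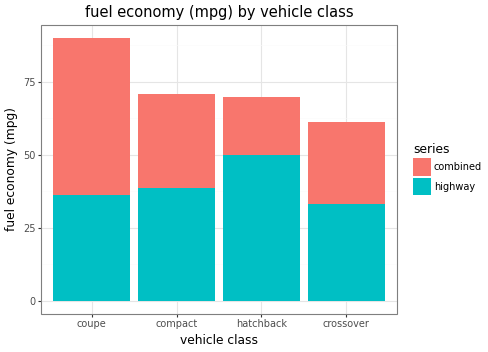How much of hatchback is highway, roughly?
≈ 50

highway top ≈ 50, bottom ≈ 0; segment ≈ 50.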